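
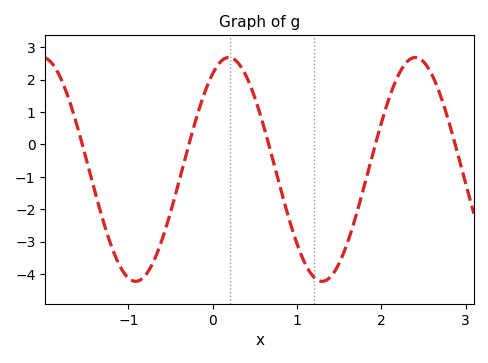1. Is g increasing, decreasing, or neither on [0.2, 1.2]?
decreasing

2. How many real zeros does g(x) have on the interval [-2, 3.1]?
5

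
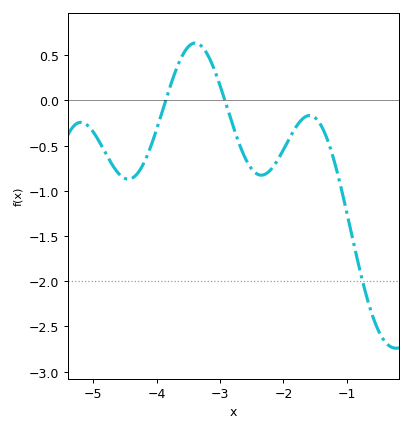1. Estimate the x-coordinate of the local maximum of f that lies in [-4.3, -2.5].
-3.39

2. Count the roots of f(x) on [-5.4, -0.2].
2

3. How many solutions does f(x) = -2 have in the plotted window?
1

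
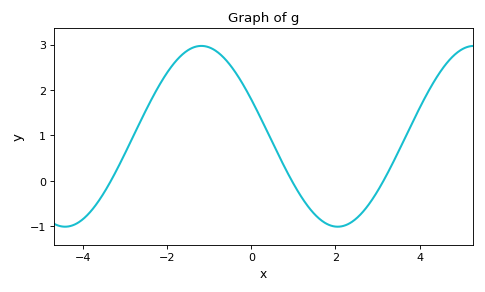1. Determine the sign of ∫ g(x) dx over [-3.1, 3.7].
positive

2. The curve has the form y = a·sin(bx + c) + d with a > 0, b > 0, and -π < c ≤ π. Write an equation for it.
y = 1.99sin(0.97x + 2.72) + 0.98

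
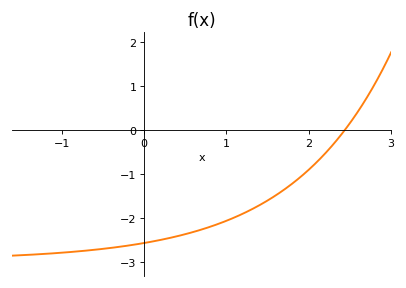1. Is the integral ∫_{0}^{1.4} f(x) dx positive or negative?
negative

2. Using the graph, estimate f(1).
-2.07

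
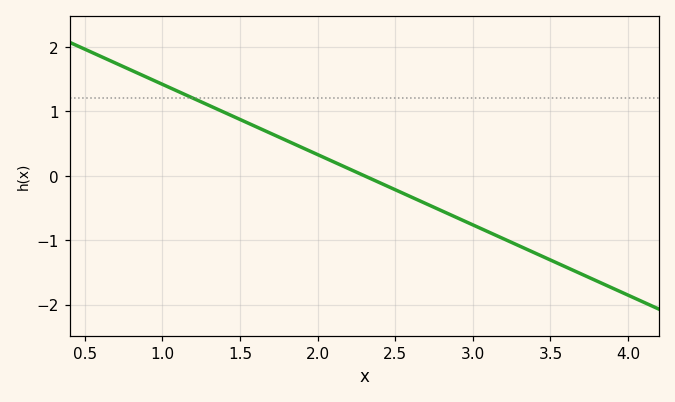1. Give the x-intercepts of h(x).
2.3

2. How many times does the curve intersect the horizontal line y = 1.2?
1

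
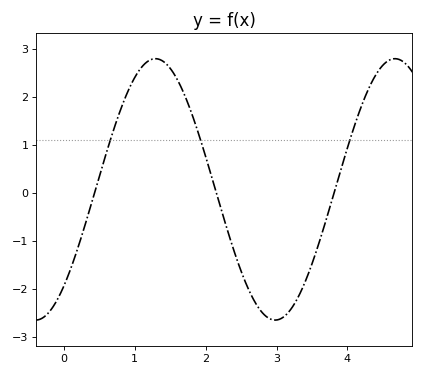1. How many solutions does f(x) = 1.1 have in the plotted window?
3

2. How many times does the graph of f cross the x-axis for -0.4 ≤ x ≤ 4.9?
3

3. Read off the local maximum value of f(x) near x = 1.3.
2.8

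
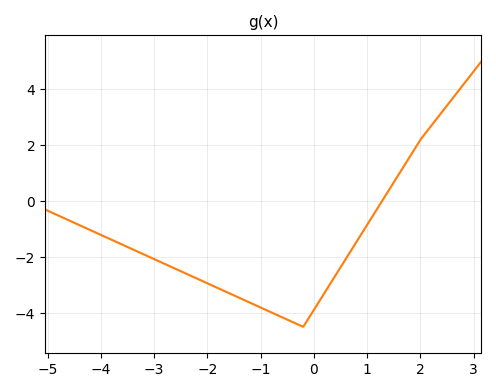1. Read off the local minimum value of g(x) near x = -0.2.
-4.5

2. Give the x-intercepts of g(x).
1.28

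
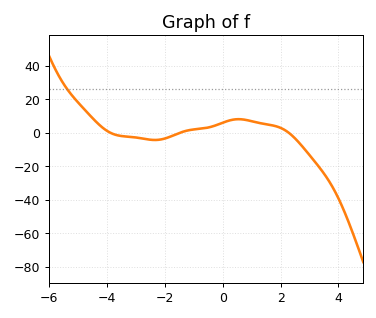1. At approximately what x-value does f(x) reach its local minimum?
-2.4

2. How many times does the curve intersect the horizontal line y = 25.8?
1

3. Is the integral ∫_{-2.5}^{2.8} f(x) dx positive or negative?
positive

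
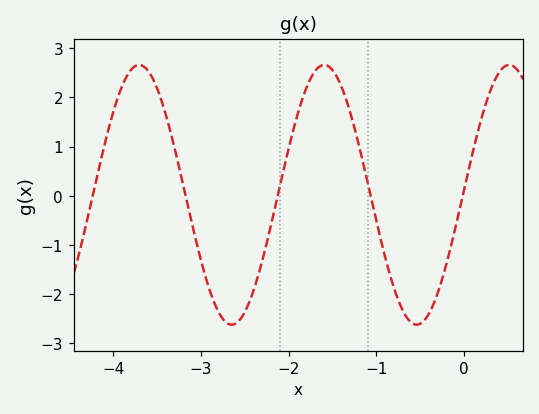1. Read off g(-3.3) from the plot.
0.975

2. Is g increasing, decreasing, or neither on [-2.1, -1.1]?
neither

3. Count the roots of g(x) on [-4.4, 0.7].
5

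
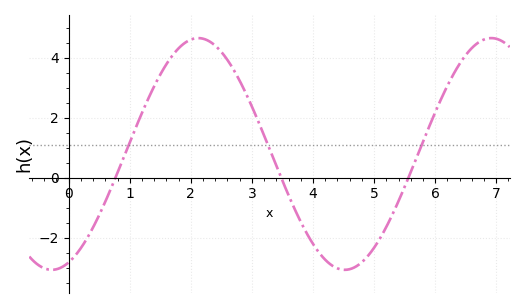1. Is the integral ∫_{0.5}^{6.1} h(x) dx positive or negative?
positive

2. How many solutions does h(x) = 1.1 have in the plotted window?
3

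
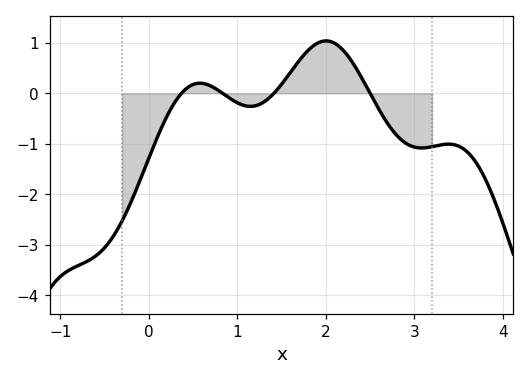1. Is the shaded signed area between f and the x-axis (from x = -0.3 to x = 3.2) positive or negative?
negative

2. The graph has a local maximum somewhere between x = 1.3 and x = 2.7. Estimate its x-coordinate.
2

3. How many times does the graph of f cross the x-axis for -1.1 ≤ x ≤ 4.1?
4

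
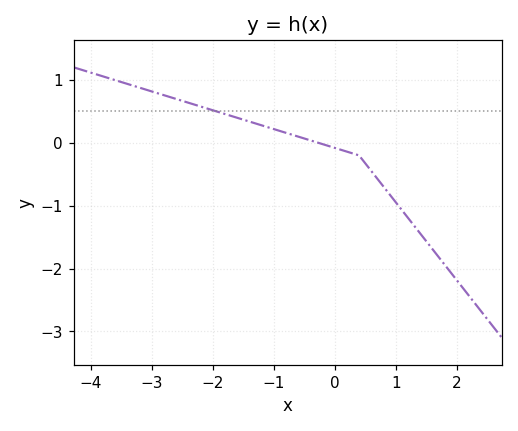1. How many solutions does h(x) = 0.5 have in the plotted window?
1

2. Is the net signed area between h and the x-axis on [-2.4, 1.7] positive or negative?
negative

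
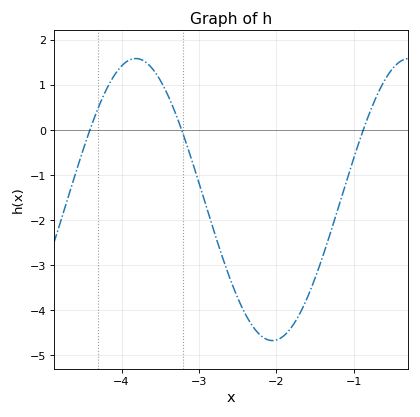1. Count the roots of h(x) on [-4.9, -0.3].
3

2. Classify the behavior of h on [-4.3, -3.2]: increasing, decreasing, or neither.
neither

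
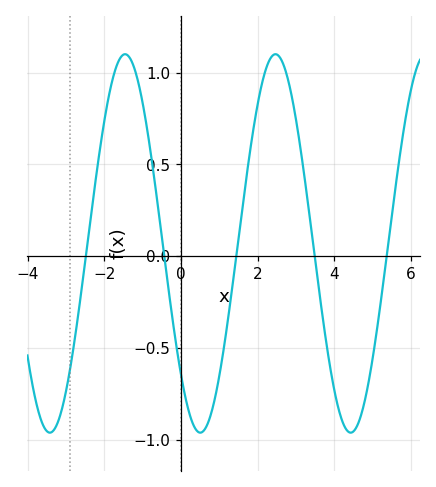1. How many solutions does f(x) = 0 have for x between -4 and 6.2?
5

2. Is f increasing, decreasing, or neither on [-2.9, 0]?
neither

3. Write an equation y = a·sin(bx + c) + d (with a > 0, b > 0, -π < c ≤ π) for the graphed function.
y = 1.03sin(1.6x - 2.4) + 0.07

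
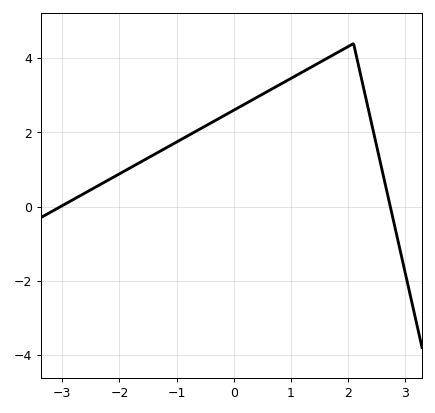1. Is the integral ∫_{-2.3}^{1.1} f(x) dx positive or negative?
positive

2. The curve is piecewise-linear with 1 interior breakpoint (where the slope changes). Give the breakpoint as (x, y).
(2.1, 4.4)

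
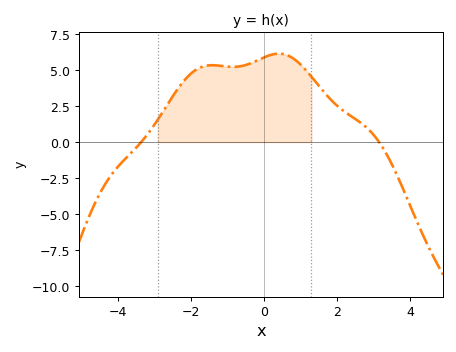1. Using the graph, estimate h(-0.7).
5.25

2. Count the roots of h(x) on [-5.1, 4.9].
2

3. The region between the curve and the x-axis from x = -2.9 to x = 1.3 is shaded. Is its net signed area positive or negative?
positive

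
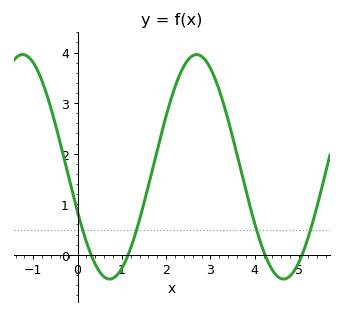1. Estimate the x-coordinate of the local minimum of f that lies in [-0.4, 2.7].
0.7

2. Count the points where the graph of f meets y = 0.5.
4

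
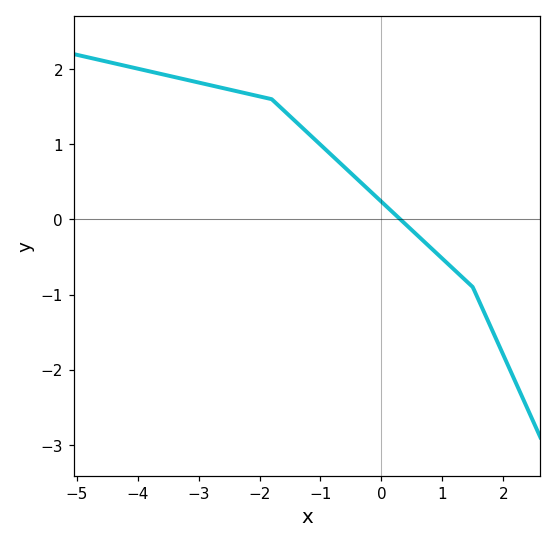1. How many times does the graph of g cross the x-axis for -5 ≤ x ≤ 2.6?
1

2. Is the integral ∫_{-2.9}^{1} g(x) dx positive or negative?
positive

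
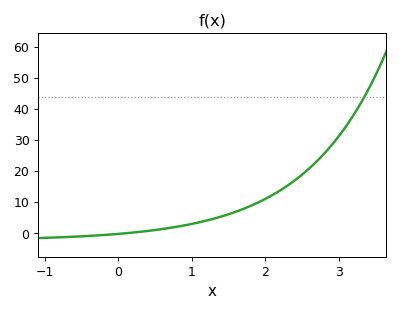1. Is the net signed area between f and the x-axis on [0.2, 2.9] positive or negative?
positive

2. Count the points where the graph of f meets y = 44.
1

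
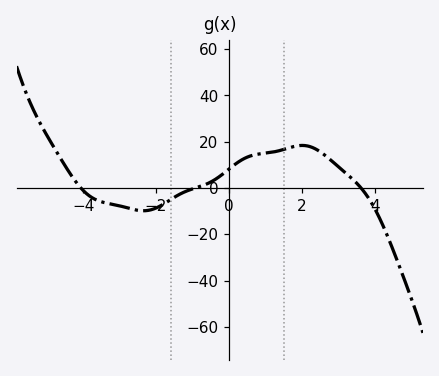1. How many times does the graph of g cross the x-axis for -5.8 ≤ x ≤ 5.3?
3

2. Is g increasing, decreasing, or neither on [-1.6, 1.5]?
increasing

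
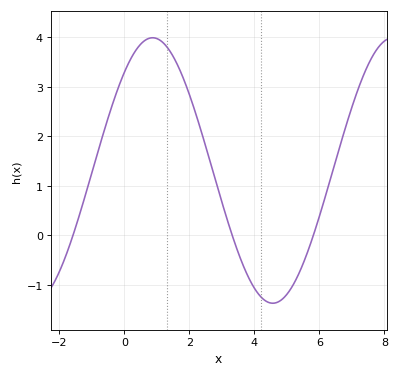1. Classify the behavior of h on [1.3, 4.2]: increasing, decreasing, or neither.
decreasing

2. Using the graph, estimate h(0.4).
3.8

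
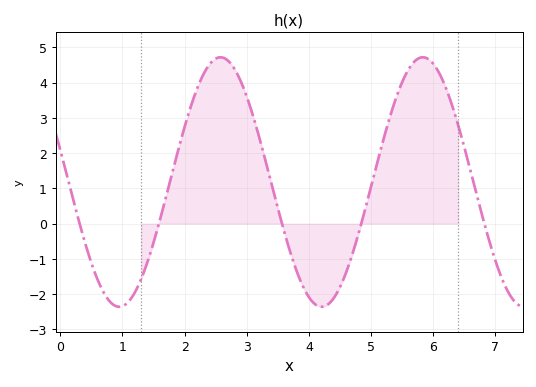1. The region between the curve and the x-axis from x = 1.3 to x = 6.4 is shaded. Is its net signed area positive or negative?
positive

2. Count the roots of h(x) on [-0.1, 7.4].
5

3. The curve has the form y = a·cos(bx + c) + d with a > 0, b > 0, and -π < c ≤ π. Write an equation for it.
y = 3.54cos(1.93x + 1.31) + 1.18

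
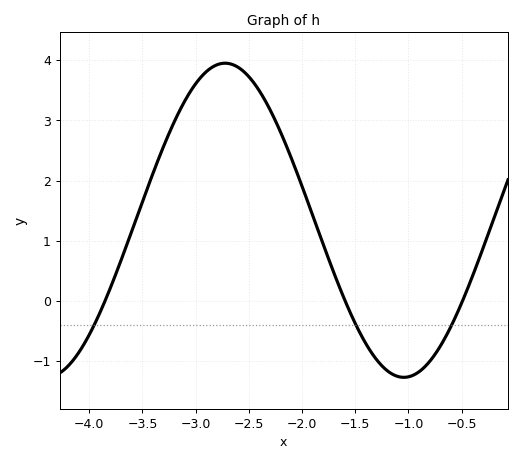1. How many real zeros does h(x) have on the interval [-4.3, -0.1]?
3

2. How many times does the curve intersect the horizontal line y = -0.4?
3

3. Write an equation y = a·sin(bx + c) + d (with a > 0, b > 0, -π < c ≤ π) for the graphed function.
y = 2.61sin(1.9x + 0.38) + 1.34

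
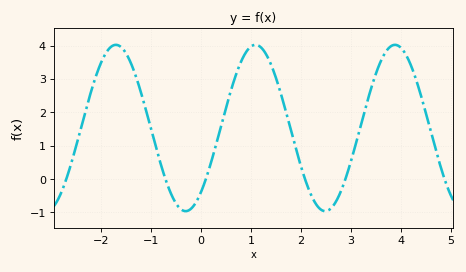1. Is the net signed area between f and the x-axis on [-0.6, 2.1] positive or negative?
positive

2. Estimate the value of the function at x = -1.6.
3.95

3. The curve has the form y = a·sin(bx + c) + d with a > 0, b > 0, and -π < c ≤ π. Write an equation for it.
y = 2.49sin(2.25x - 0.88) + 1.53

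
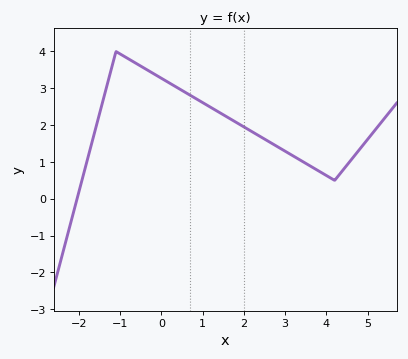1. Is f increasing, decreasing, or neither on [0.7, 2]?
decreasing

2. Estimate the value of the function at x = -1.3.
3.2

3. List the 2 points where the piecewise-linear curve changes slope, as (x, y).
(-1.1, 4); (4.2, 0.5)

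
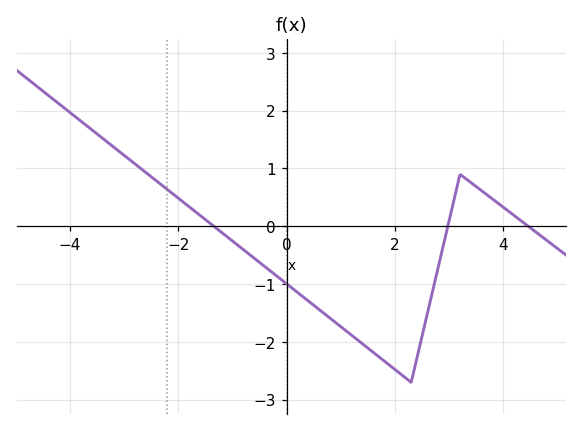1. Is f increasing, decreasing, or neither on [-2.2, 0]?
decreasing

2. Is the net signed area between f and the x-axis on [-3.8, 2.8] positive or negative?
negative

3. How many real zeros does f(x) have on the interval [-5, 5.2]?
3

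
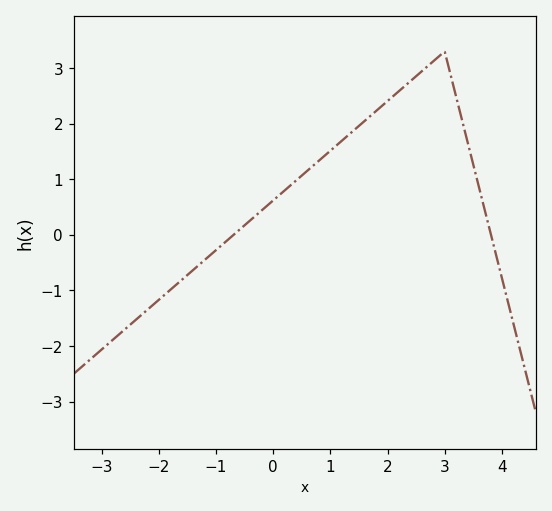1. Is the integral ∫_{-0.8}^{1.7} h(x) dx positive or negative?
positive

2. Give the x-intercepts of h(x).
-0.692, 3.81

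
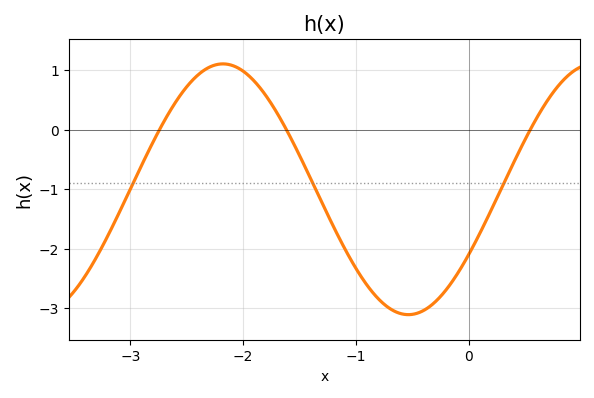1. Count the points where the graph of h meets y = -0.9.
3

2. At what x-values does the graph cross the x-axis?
-2.7, -1.6, 0.5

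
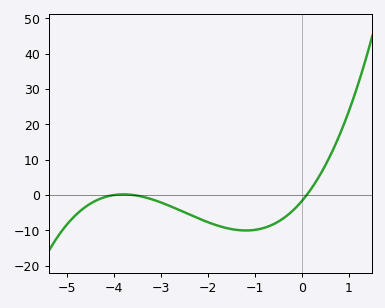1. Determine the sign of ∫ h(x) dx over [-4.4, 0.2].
negative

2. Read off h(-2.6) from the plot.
-4.35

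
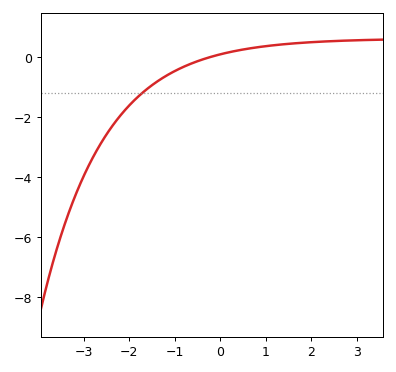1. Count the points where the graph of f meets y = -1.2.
1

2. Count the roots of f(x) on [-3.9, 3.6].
1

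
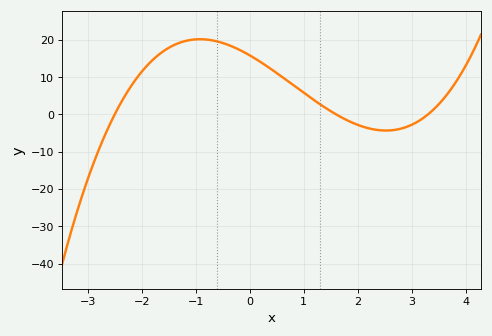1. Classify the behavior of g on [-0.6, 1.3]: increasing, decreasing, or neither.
decreasing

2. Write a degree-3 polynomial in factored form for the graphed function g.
y = 1.2(x + 2.5)(x - 1.6)(x - 3.3)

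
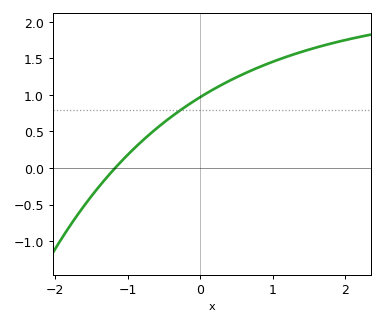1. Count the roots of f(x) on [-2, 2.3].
1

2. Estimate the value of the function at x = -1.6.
-0.518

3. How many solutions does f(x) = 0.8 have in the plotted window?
1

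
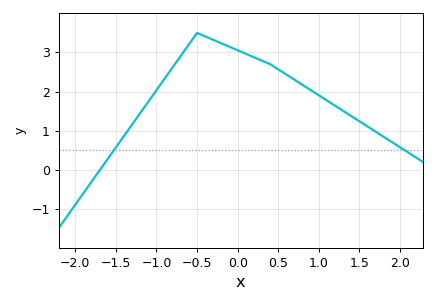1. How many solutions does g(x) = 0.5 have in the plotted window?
2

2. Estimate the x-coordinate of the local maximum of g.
-0.498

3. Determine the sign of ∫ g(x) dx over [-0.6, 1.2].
positive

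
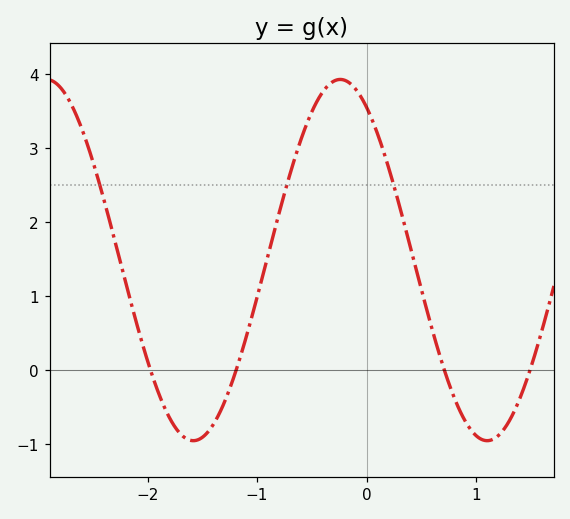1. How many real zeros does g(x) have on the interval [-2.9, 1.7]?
4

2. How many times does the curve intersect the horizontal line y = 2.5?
3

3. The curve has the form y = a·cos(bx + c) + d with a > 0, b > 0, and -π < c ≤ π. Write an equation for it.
y = 2.44cos(2.34x + 0.562) + 1.49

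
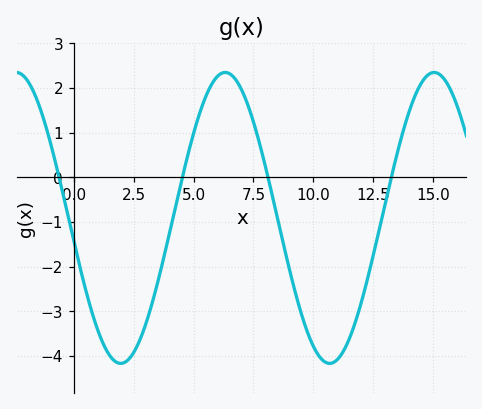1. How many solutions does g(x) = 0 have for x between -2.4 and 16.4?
4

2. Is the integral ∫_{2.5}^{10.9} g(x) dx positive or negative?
negative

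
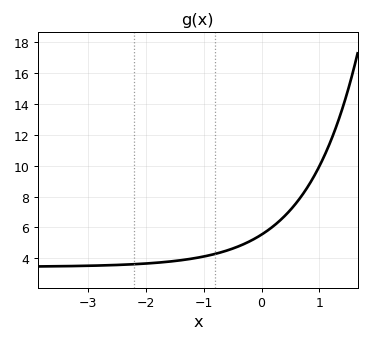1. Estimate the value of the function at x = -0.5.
4.6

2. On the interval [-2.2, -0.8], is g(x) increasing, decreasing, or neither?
increasing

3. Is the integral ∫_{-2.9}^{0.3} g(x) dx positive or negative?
positive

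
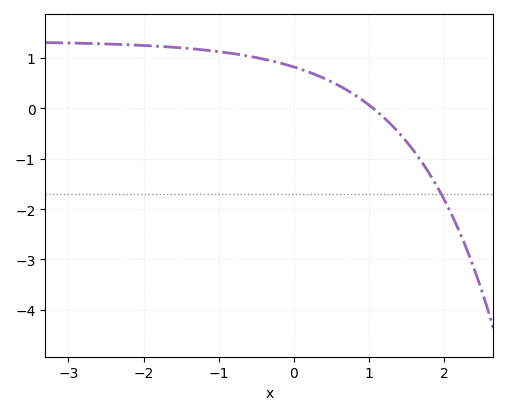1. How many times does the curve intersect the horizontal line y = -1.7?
1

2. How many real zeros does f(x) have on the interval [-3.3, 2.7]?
1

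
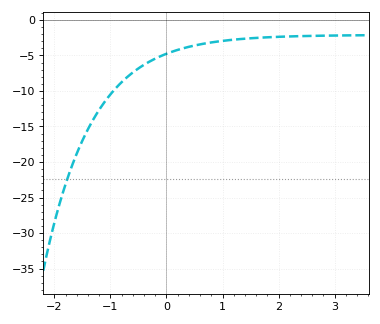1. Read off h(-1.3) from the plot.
-13.9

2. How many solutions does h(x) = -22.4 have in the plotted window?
1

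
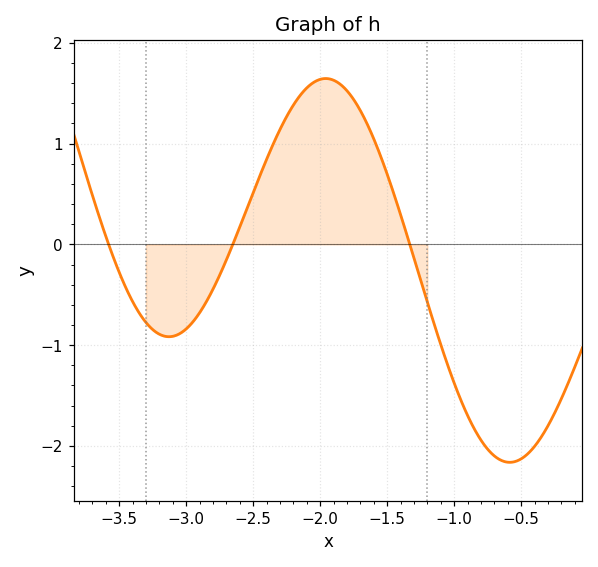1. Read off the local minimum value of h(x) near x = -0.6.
-2.2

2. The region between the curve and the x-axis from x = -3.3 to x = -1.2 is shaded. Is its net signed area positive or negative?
positive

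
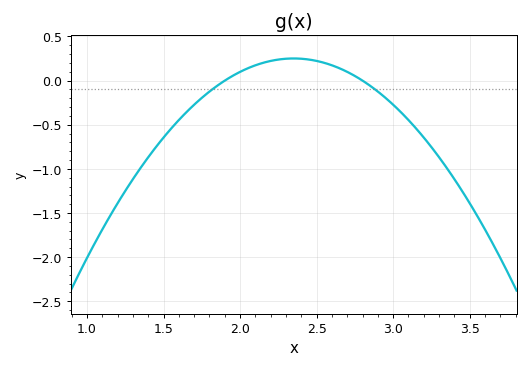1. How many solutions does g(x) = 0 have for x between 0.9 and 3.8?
2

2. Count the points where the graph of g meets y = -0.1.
2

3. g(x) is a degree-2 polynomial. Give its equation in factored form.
y = -1.24(x - 1.9)(x - 2.8)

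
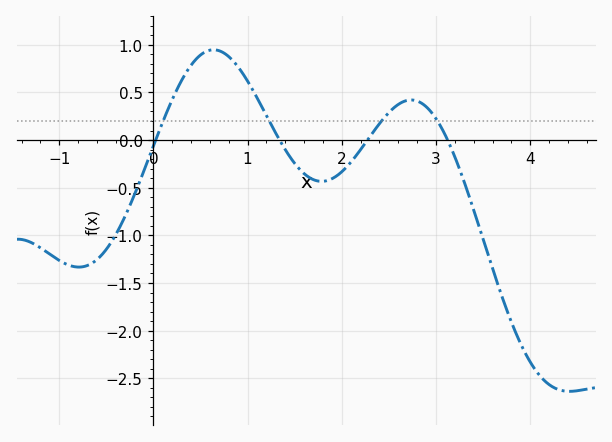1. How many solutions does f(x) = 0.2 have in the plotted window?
4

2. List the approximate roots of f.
0, 1.3, 2.3, 3.1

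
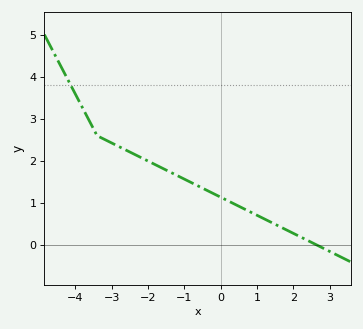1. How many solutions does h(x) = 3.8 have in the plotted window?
1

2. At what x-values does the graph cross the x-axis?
2.6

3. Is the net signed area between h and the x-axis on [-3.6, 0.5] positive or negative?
positive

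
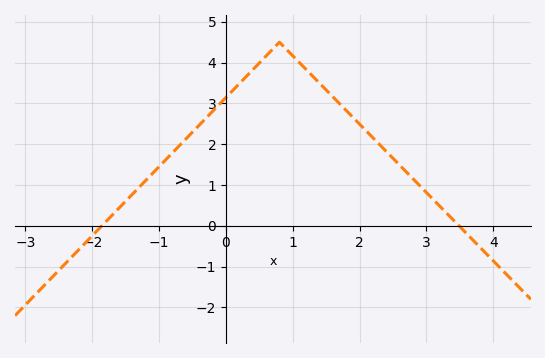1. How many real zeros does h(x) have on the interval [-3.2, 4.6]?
2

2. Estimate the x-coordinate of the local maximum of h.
0.8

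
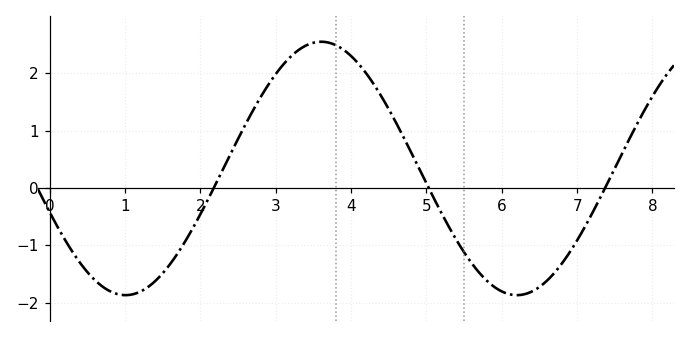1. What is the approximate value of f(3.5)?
2.53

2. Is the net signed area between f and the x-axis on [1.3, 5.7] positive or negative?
positive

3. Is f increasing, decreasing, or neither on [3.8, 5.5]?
decreasing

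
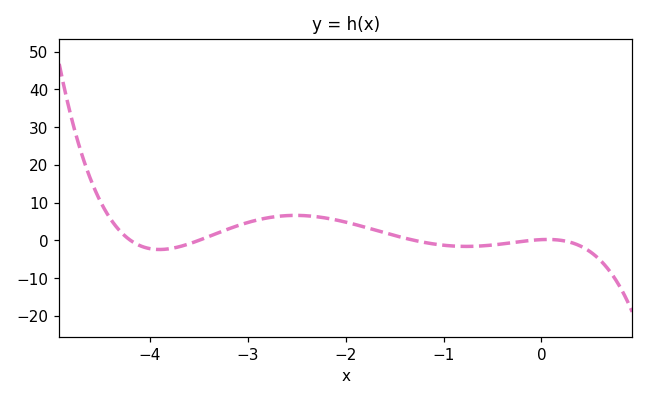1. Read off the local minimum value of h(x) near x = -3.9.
-2.43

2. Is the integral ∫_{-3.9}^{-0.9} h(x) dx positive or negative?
positive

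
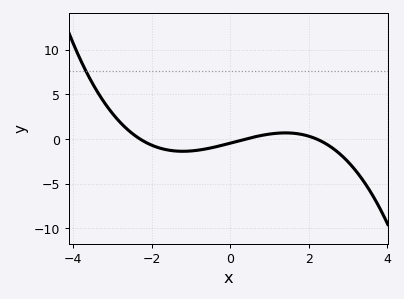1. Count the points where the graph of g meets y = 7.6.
1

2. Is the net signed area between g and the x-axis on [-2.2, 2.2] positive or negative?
negative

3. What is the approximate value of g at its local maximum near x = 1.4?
0.5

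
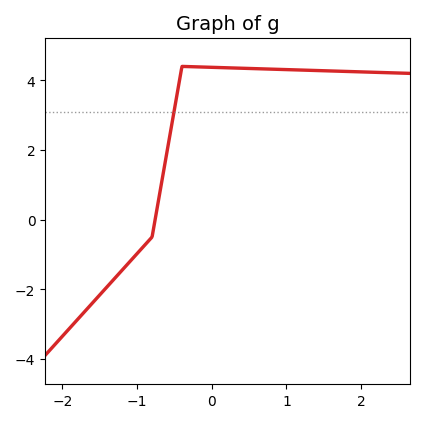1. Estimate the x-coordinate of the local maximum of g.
-0.399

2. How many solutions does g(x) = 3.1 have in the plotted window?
1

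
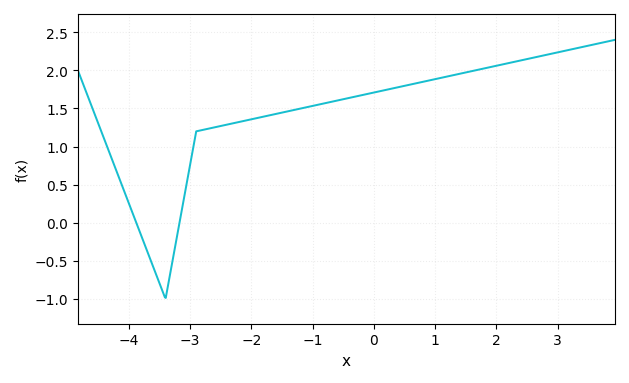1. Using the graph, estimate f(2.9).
2.22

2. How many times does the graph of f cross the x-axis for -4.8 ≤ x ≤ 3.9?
2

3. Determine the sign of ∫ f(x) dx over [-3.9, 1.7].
positive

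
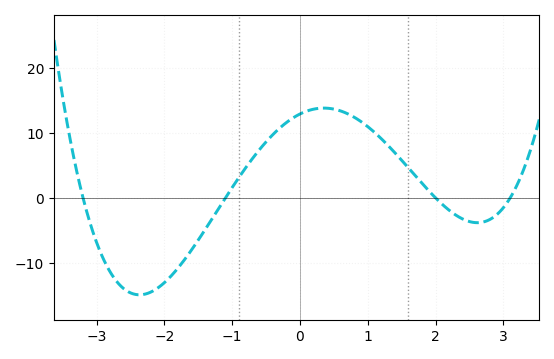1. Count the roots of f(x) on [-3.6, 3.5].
4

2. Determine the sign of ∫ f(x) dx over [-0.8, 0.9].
positive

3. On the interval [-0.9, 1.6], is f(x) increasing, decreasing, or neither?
neither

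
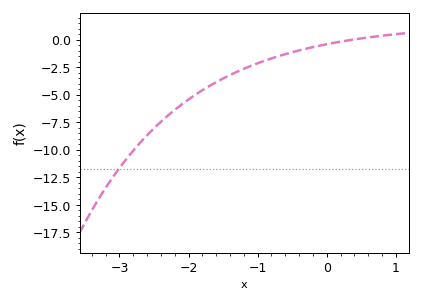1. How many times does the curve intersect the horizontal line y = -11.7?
1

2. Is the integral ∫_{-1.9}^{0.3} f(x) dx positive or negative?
negative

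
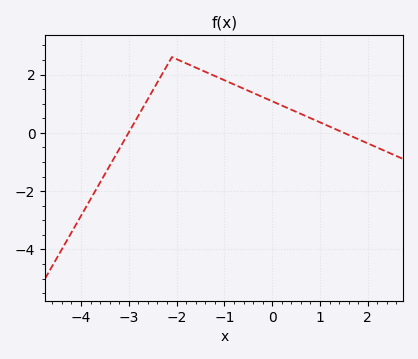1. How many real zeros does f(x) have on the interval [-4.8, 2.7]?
2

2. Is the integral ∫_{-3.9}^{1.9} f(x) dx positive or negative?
positive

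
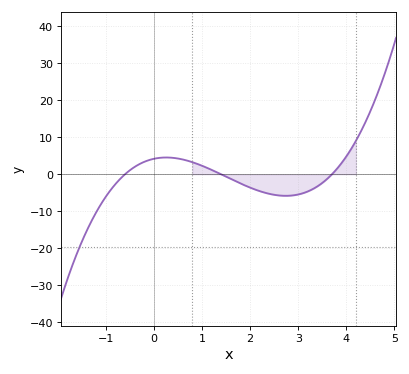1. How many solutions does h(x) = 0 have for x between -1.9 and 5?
3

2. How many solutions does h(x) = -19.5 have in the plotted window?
1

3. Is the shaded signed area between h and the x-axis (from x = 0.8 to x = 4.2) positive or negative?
negative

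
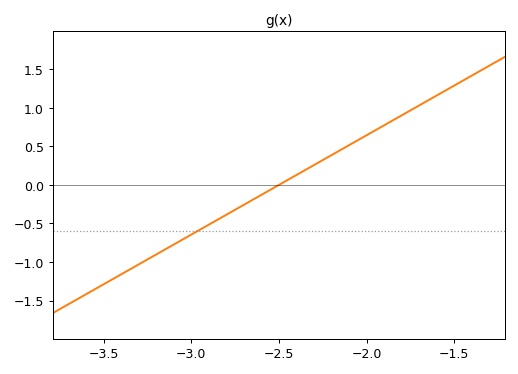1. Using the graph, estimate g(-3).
-0.65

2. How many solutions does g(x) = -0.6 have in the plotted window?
1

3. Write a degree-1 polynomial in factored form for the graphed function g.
y = 1.29(x + 2.5)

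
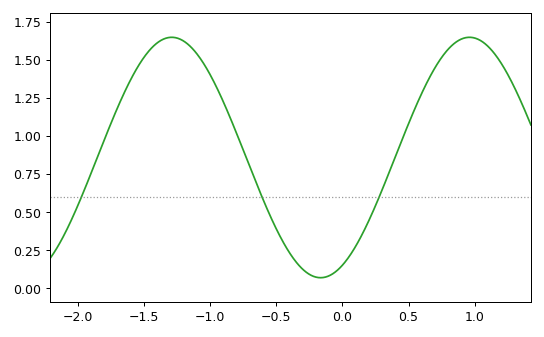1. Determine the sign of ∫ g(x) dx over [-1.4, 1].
positive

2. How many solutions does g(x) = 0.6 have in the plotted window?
3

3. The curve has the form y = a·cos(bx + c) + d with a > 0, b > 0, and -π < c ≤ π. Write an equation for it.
y = 0.79cos(2.8x - 2.7) + 0.86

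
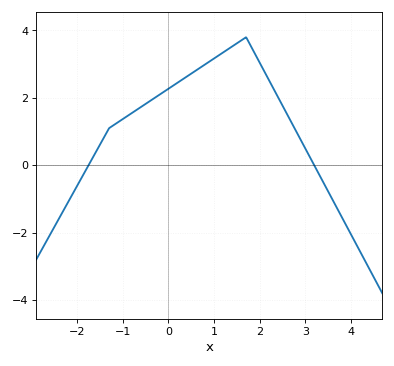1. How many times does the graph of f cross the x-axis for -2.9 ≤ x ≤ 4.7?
2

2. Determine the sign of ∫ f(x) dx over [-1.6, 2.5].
positive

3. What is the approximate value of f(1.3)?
3.4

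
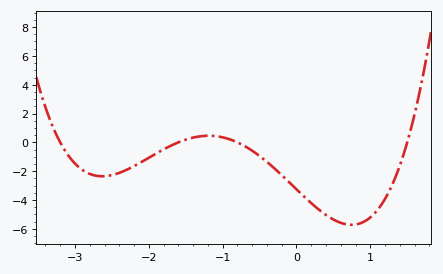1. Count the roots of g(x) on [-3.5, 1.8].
4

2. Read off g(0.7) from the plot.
-5.8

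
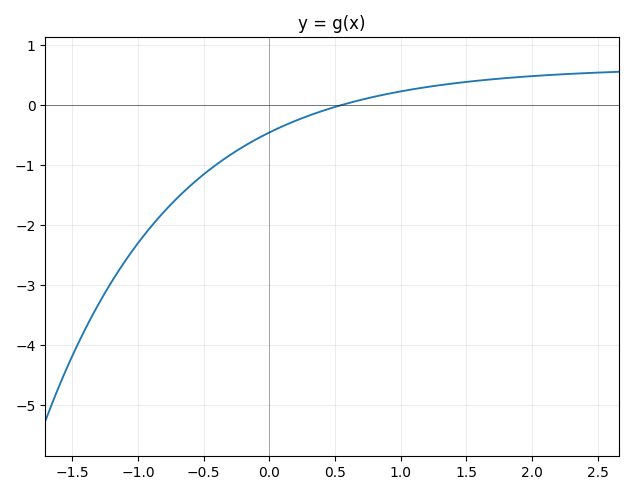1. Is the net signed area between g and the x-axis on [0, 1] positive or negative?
negative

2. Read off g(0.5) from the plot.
-0.034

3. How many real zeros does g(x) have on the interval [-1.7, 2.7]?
1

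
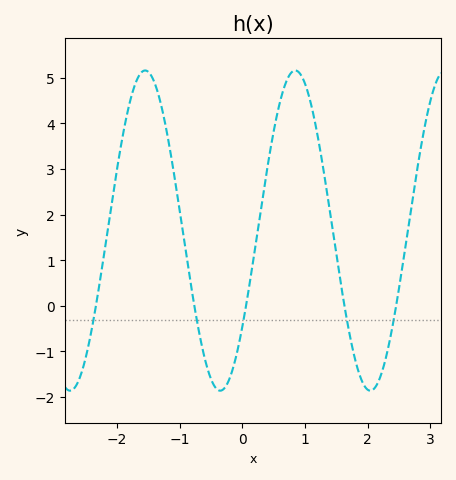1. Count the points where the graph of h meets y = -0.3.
5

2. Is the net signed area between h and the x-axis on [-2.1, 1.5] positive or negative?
positive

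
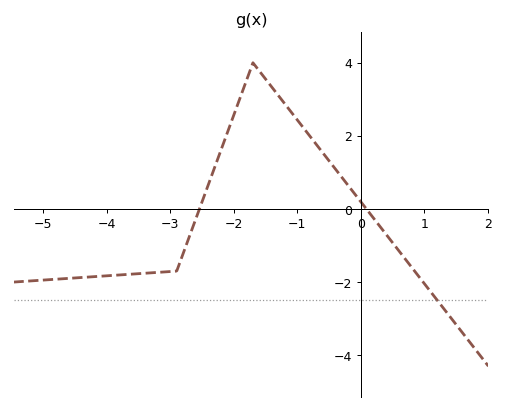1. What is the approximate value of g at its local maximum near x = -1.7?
4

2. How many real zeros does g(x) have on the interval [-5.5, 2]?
2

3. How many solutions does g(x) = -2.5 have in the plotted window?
1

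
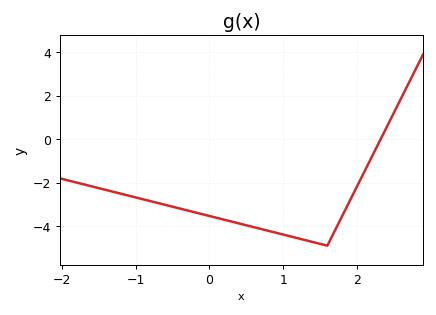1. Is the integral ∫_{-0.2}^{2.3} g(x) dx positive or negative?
negative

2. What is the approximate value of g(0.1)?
-3.62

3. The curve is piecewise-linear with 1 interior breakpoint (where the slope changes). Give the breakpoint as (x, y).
(1.6, -4.9)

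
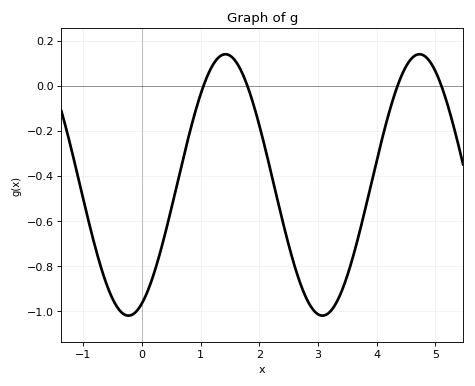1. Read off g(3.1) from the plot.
-1.02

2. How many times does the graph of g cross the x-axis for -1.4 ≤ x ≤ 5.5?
4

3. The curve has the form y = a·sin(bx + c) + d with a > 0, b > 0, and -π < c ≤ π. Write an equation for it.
y = 0.58sin(1.9x - 1.13) - 0.44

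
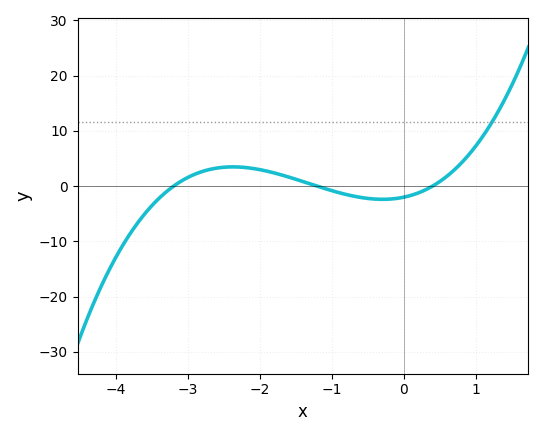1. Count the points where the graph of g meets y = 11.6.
1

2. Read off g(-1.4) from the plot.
0.842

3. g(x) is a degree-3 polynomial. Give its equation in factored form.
y = 1.3(x + 3.2)(x + 1.2)(x - 0.4)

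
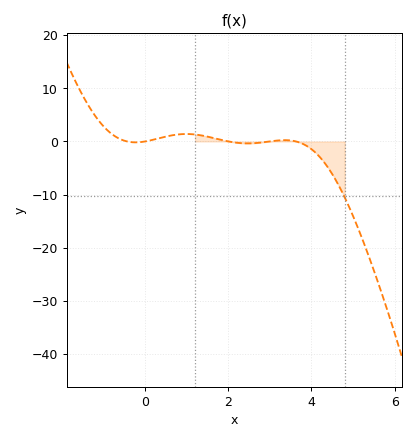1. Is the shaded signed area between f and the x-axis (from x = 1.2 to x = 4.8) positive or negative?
negative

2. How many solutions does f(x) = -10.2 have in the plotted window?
1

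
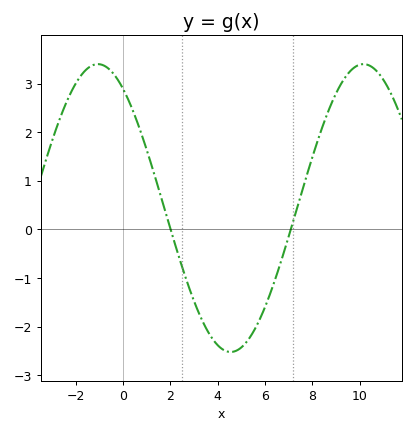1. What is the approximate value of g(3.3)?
-1.82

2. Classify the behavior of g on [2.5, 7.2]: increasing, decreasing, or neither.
neither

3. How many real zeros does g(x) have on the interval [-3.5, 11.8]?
2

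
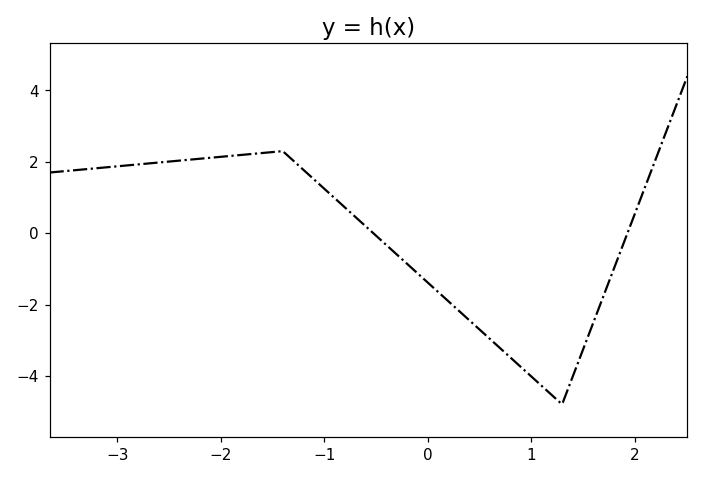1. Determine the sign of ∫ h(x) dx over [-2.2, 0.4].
positive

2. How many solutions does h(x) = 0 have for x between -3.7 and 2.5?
2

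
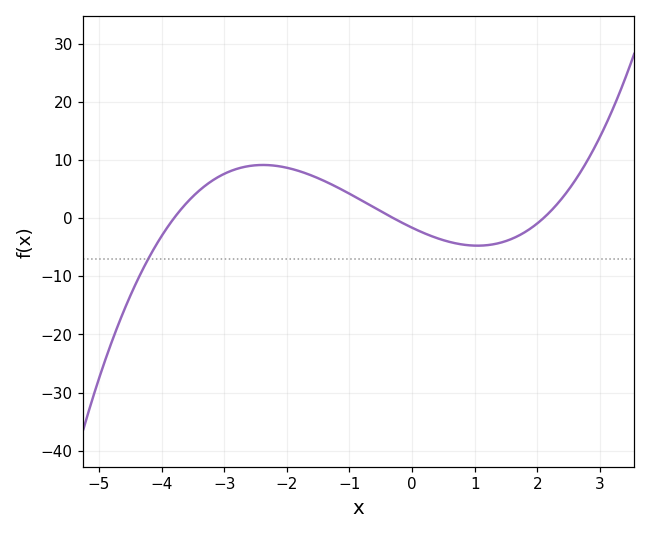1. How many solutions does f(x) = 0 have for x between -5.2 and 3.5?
3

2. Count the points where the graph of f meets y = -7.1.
1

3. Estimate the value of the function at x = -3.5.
4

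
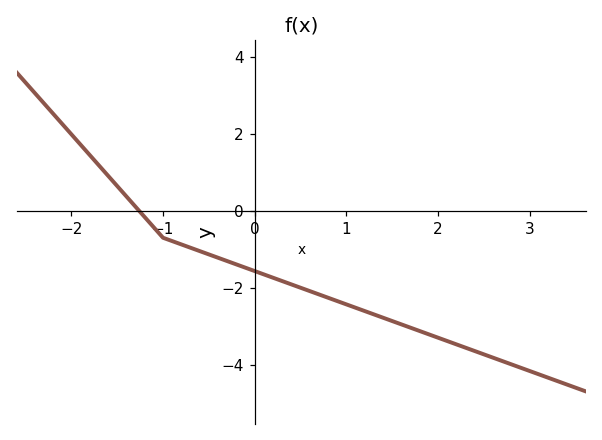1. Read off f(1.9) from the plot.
-3.2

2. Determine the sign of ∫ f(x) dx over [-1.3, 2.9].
negative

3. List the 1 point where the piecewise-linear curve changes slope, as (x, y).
(-1, -0.7)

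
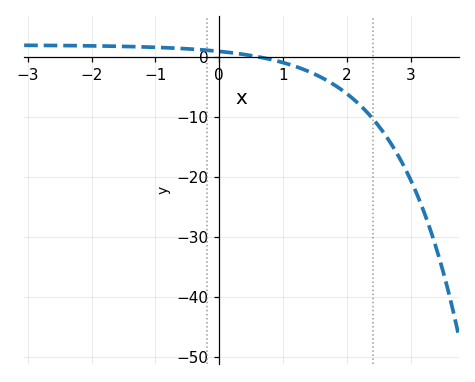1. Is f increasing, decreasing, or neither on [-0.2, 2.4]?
decreasing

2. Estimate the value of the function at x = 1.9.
-5.34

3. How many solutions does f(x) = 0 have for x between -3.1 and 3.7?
1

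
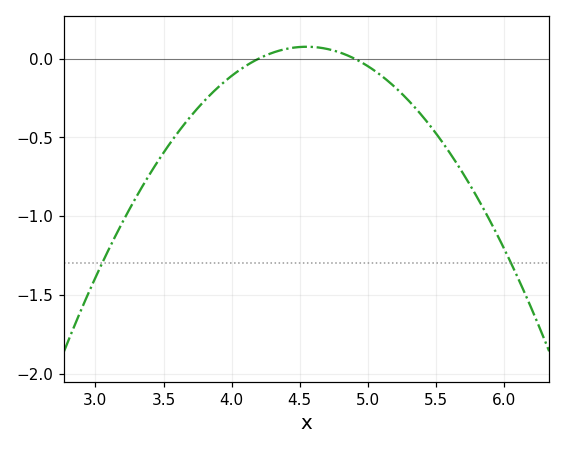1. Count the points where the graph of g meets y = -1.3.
2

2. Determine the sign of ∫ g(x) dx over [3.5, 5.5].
negative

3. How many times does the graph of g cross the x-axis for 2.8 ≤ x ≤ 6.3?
2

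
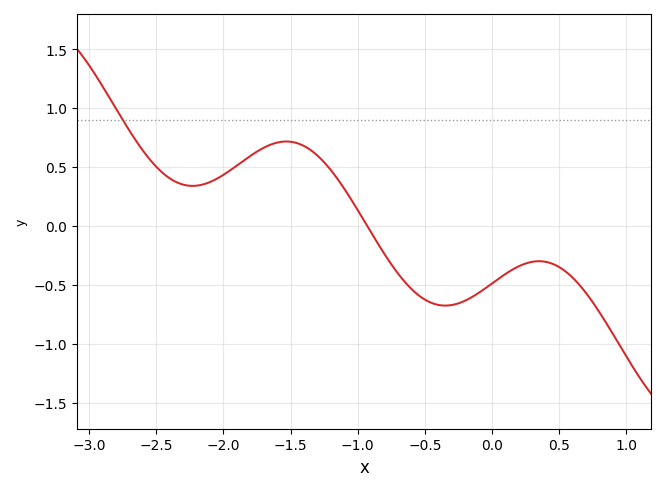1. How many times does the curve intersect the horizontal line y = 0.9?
1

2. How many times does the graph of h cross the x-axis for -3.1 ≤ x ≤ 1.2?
1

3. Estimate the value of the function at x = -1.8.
0.6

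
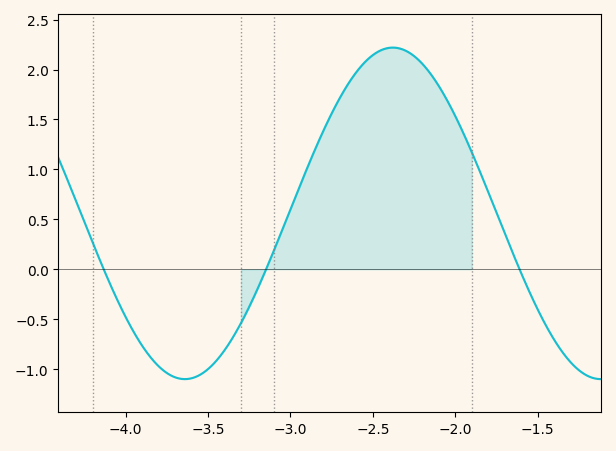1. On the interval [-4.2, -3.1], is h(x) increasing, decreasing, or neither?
neither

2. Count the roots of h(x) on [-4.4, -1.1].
3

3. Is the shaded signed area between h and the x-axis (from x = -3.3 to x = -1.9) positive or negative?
positive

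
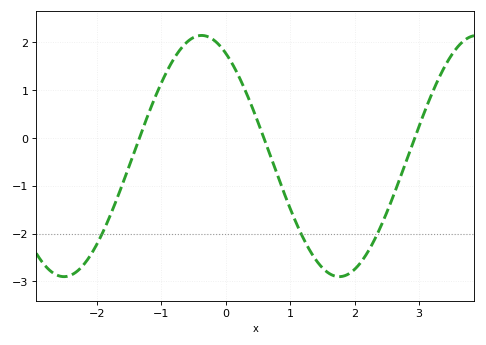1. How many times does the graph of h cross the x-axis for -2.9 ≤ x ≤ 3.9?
3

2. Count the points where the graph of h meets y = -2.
3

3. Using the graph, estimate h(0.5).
0.332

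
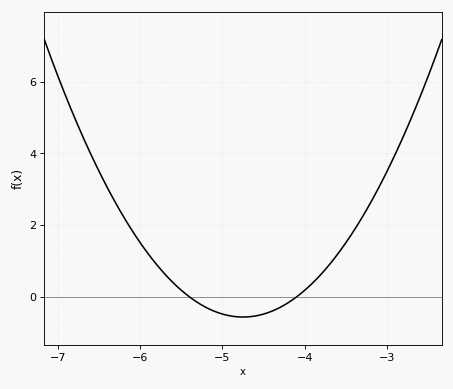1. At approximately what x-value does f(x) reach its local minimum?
-4.75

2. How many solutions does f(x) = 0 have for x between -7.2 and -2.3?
2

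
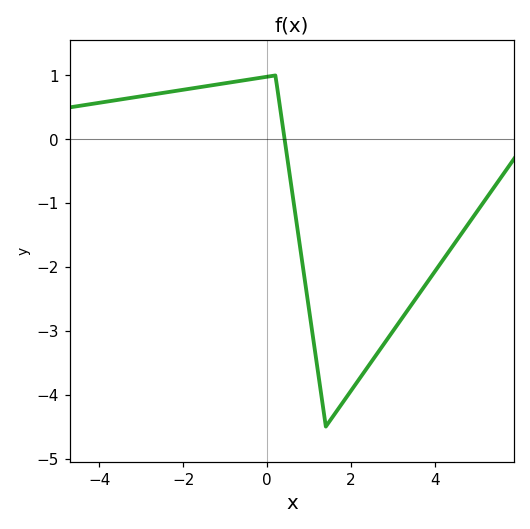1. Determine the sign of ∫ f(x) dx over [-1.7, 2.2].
negative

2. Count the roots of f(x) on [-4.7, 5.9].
1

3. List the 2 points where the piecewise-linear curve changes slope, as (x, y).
(0.2, 1); (1.4, -4.5)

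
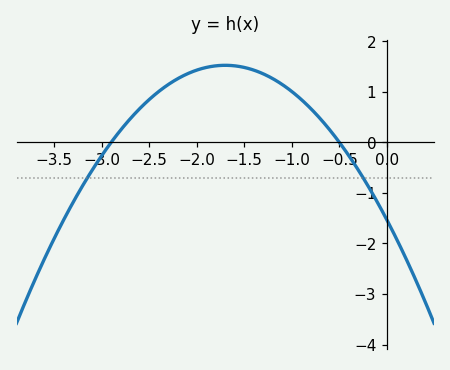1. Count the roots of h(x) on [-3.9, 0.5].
2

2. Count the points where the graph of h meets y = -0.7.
2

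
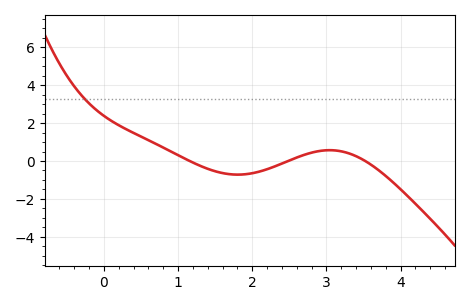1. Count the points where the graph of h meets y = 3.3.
1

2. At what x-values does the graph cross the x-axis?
1.2, 2.5, 3.5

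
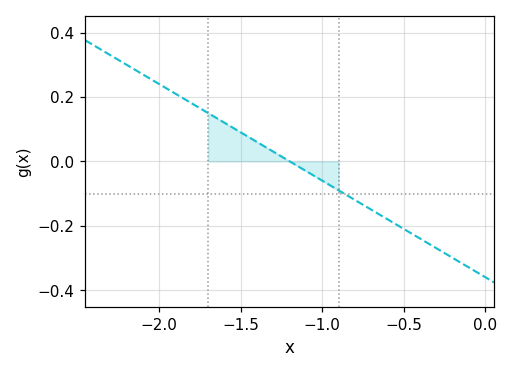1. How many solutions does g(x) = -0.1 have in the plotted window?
1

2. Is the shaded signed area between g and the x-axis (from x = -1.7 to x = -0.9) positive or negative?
positive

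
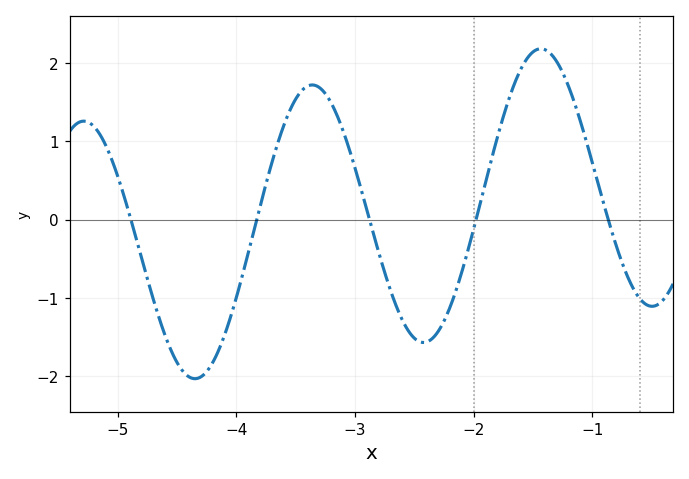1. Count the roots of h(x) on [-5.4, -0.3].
5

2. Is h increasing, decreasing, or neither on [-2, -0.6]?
neither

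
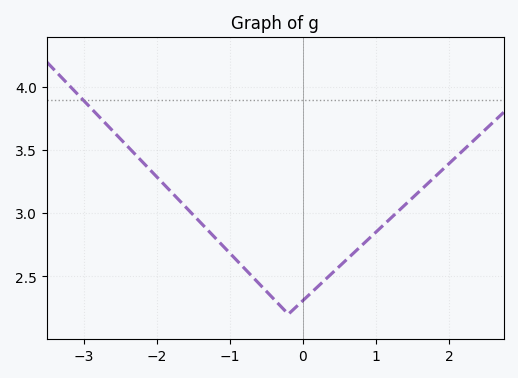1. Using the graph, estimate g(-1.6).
3.05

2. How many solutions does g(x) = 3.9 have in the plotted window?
1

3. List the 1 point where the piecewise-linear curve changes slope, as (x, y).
(-0.2, 2.2)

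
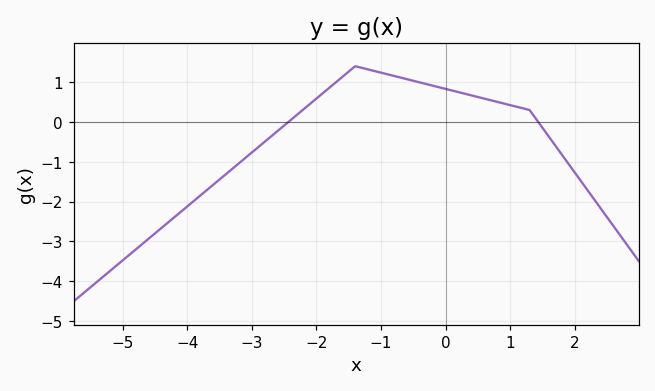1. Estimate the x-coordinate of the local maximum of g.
-1.4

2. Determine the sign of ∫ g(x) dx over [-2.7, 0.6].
positive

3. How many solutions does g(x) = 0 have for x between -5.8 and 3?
2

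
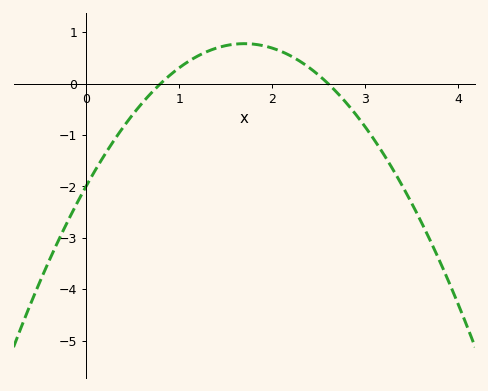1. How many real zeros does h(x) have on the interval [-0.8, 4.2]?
2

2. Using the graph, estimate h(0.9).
0.163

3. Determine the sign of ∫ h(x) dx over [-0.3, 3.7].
negative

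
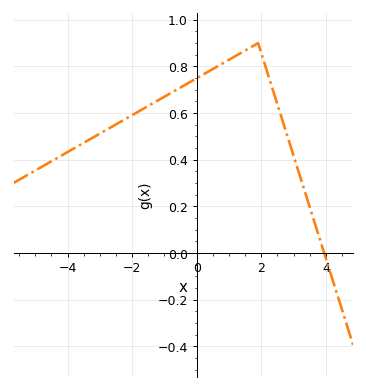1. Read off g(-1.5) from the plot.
0.64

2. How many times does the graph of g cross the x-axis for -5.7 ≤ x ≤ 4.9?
1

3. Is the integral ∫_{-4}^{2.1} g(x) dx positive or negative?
positive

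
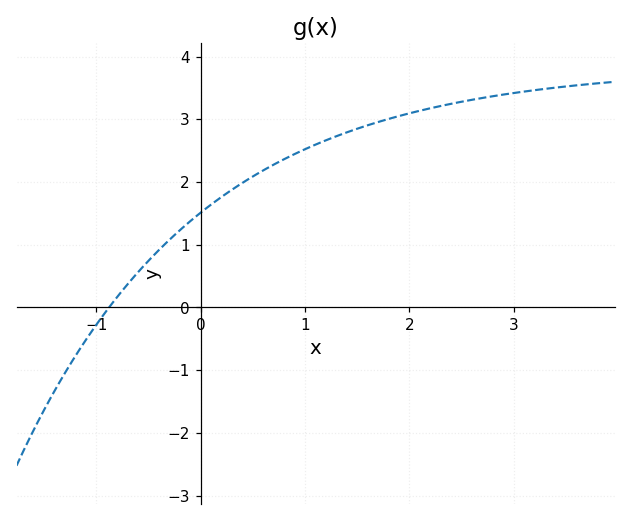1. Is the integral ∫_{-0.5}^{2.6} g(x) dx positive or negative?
positive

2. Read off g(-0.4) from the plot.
0.913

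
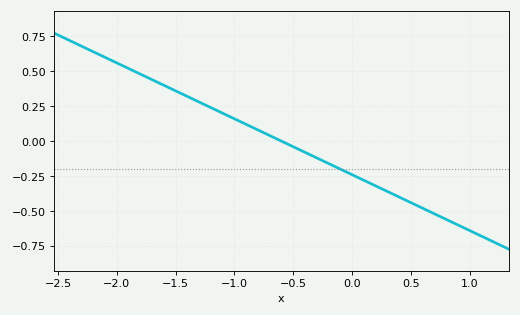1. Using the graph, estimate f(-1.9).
0.52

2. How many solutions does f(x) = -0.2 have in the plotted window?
1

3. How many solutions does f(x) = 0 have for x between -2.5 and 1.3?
1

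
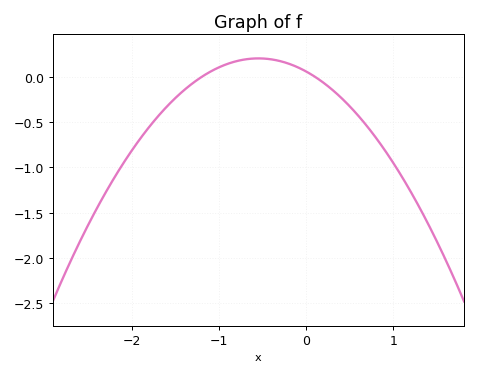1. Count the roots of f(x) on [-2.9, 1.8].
2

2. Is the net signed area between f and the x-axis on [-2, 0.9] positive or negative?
negative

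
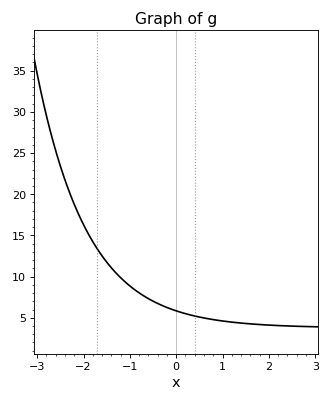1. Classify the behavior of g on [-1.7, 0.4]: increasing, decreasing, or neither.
decreasing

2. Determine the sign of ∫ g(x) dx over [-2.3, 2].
positive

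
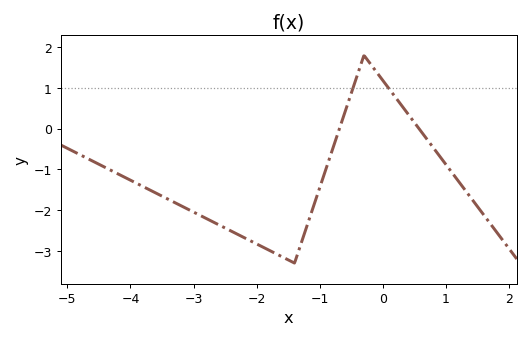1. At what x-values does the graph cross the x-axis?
-0.688, 0.572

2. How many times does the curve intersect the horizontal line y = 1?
2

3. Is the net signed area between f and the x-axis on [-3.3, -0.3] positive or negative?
negative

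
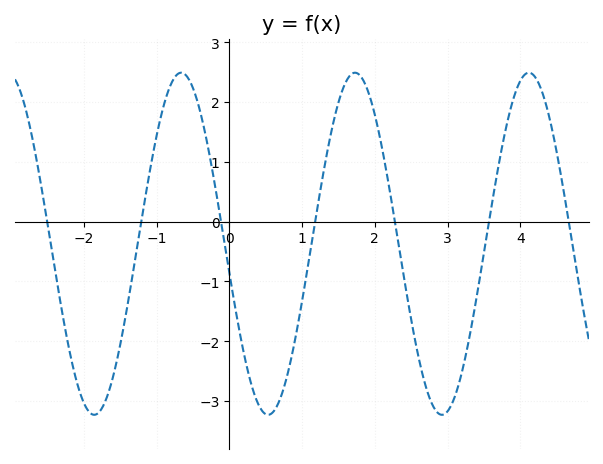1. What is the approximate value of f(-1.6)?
-2.6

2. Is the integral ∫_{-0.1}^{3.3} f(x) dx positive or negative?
negative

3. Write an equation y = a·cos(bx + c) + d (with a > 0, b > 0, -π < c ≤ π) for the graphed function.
y = 2.86cos(2.6x + 1.7) - 0.37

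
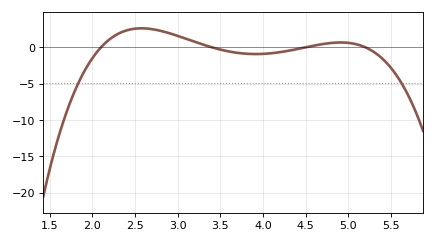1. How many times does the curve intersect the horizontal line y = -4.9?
2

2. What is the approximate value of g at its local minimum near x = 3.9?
-1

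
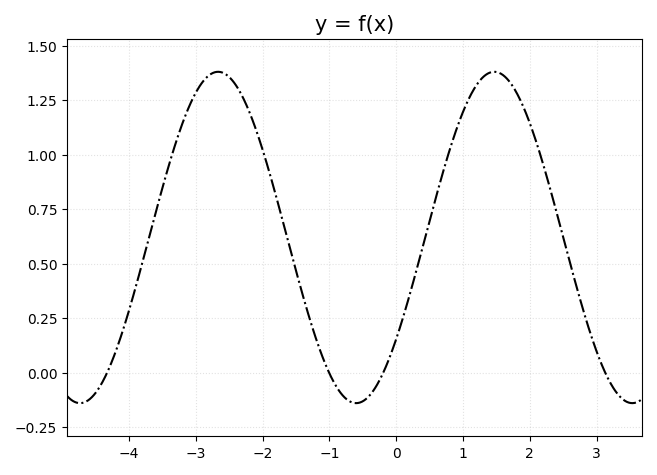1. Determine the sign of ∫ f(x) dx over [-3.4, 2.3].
positive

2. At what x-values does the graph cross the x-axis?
-4.33, -1.01, -0.194, 3.13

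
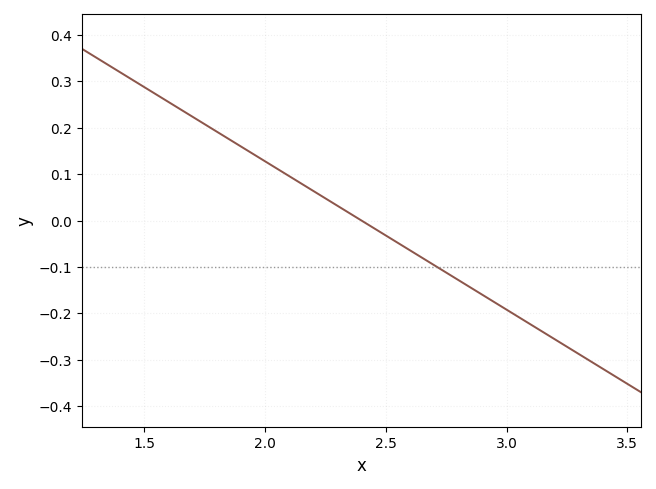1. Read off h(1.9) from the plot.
0.16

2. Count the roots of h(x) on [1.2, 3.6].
1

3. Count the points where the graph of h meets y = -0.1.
1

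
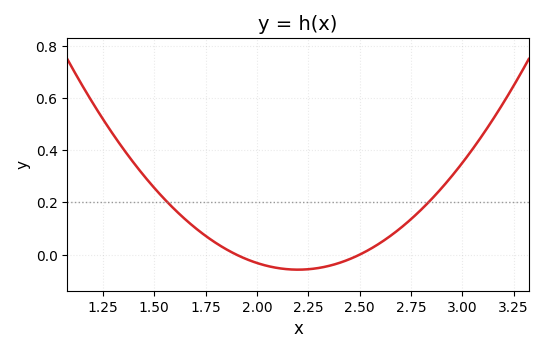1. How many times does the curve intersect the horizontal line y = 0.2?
2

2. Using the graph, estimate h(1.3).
0.461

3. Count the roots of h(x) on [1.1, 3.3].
2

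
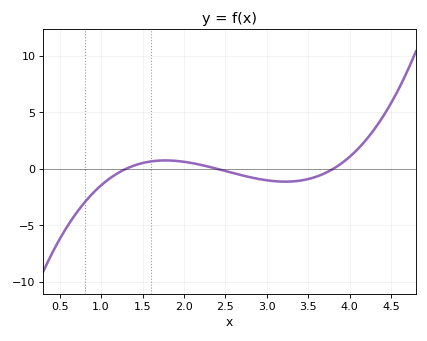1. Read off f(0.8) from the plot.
-3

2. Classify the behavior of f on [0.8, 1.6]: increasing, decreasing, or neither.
increasing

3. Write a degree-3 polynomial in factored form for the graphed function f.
y = 1.24(x - 1.3)(x - 2.4)(x - 3.8)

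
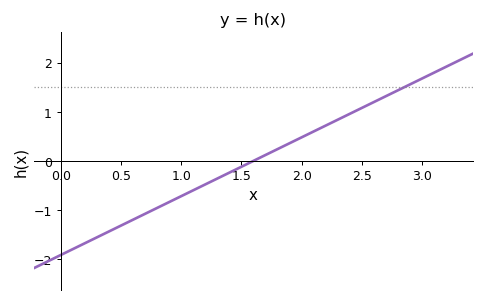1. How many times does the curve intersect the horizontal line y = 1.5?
1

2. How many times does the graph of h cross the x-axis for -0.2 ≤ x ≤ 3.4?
1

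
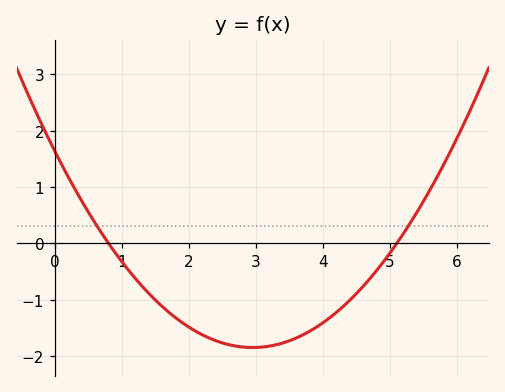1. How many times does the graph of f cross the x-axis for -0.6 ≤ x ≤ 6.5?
2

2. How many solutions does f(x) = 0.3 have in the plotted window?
2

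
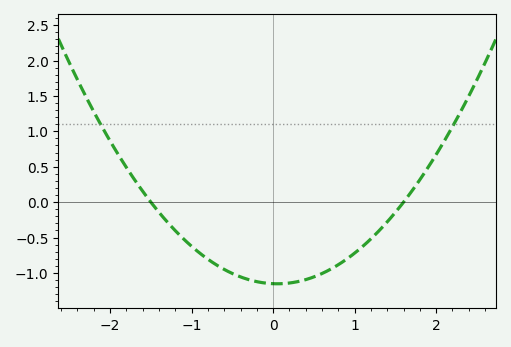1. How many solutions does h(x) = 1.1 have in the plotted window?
2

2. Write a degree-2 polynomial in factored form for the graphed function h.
y = 0.48(x + 1.5)(x - 1.6)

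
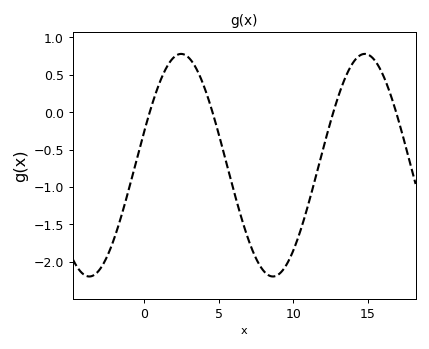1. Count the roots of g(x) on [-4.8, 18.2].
4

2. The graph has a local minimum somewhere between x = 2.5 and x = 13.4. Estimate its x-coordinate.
8.63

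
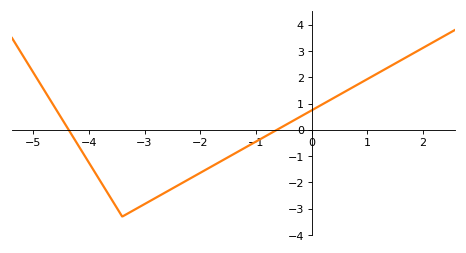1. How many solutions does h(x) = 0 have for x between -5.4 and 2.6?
2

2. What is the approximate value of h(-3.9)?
-1.6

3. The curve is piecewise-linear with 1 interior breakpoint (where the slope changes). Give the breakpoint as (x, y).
(-3.4, -3.3)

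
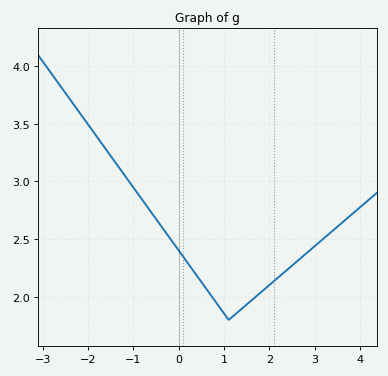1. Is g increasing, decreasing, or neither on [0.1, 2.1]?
neither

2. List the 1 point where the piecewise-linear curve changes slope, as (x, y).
(1.1, 1.8)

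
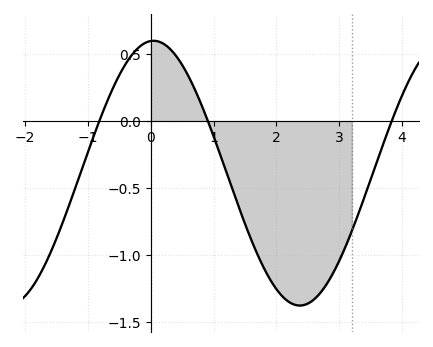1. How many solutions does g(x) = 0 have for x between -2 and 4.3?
3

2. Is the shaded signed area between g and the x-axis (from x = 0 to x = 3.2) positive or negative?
negative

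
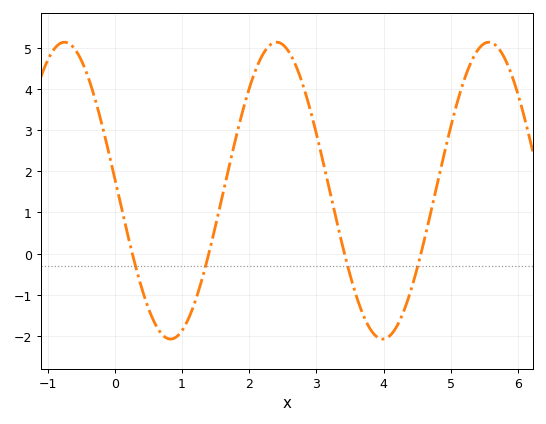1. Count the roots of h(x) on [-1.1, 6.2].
4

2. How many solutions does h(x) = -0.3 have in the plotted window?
4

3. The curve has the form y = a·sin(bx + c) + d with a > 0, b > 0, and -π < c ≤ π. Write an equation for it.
y = 3.6sin(2x + 3.1) + 1.53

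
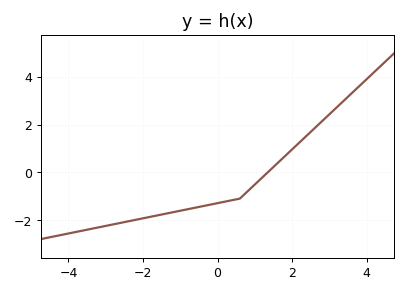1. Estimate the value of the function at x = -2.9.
-2.21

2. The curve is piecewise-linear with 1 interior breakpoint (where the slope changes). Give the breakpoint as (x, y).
(0.6, -1.1)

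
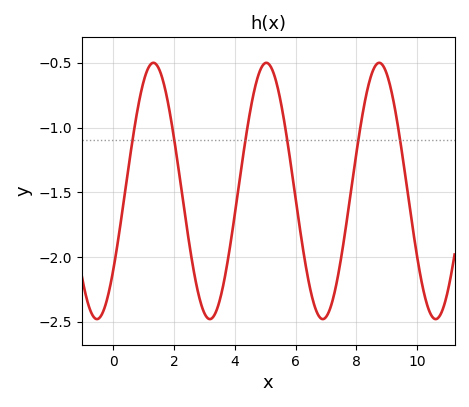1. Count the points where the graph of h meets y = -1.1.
6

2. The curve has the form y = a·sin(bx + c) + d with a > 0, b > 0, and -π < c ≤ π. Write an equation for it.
y = 0.99sin(1.7x - 0.66) - 1.49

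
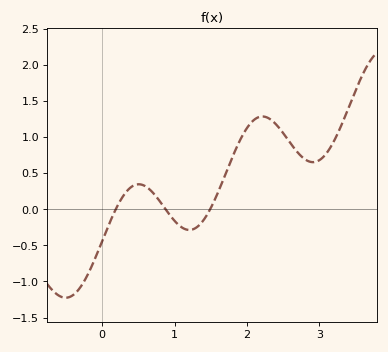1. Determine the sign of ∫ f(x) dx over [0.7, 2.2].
positive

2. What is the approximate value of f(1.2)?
-0.3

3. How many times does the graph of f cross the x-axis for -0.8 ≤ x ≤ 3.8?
3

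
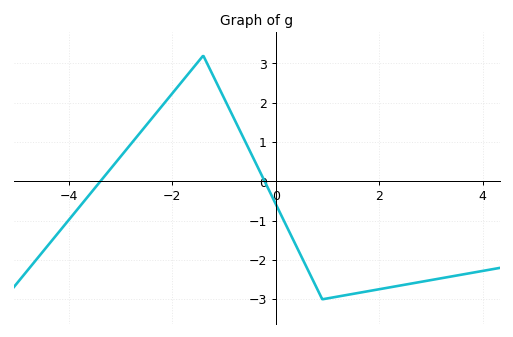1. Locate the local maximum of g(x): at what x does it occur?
-1.4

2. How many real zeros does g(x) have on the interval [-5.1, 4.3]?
2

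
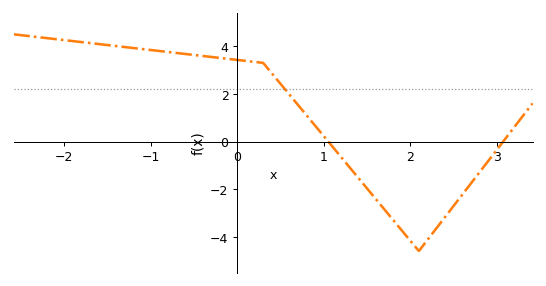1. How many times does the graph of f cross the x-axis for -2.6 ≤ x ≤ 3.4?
2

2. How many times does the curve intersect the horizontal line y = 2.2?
1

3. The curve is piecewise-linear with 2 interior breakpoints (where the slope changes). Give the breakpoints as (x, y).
(0.3, 3.3); (2.1, -4.6)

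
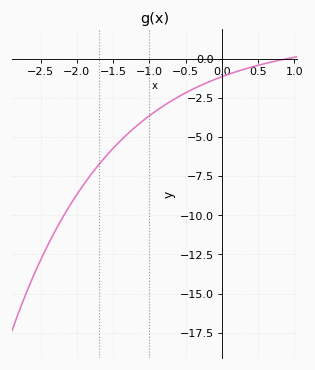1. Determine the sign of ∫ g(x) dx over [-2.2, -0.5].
negative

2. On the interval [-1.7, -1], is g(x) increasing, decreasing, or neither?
increasing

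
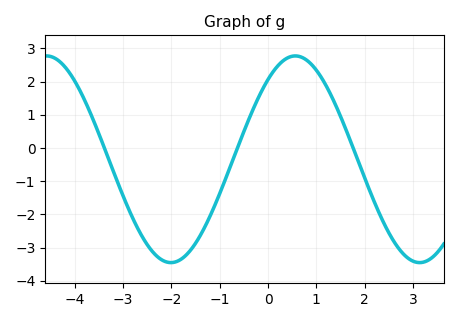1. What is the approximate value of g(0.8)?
2.6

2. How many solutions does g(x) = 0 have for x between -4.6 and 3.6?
3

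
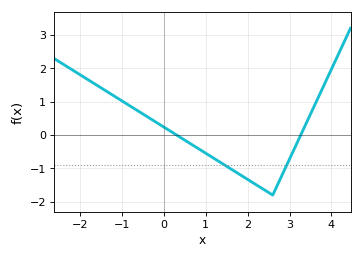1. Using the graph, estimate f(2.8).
-1.26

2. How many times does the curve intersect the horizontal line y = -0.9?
2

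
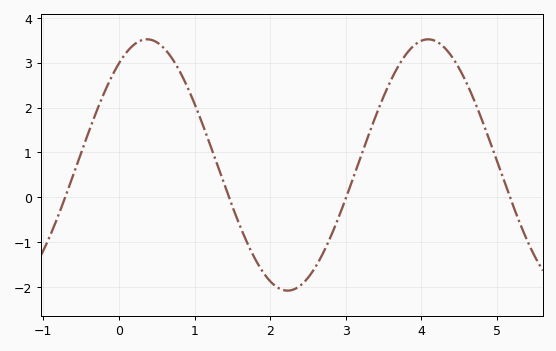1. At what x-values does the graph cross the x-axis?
-0.711, 1.46, 3.01, 5.17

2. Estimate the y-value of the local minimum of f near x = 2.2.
-2.08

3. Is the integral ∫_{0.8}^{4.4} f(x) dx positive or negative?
positive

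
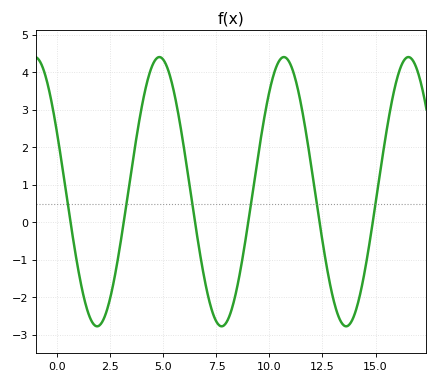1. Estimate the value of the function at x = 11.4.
3.4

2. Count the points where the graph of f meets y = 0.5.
6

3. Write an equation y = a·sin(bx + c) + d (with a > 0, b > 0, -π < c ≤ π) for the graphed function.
y = 3.59sin(1.1x + 2.7) + 0.82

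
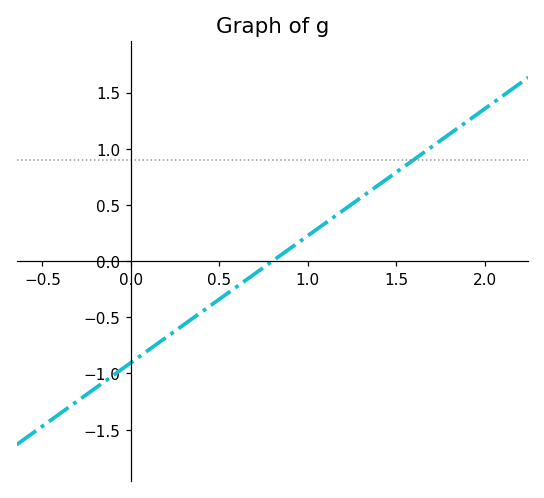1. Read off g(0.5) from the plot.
-0.339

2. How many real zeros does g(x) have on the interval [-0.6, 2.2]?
1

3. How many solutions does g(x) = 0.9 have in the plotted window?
1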